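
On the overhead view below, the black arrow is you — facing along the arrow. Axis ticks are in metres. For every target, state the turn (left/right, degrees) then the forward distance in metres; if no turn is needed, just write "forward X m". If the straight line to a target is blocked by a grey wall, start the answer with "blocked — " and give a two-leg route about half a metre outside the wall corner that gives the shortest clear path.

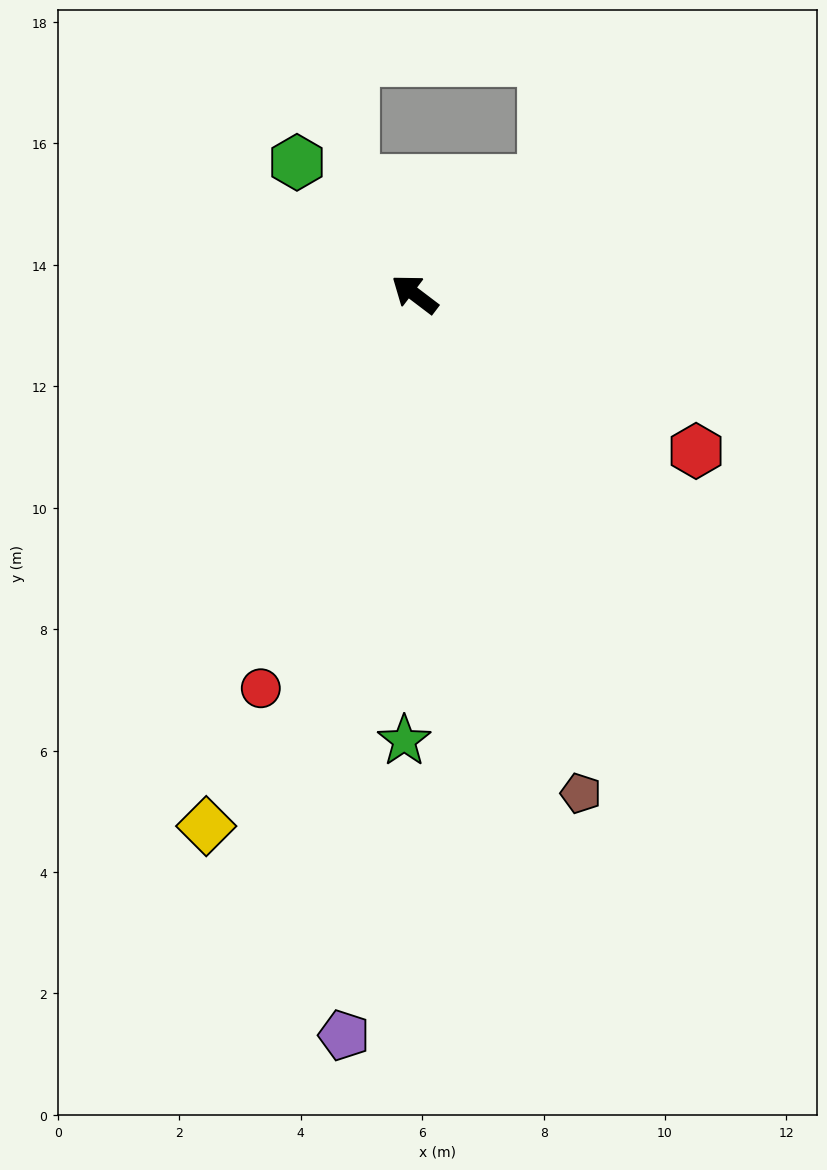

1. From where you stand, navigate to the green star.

turn left 126°, forward 7.4 m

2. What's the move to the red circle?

turn left 106°, forward 7.0 m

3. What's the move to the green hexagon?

turn right 11°, forward 2.9 m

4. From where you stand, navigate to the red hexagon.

turn right 172°, forward 5.3 m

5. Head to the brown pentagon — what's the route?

turn left 146°, forward 8.7 m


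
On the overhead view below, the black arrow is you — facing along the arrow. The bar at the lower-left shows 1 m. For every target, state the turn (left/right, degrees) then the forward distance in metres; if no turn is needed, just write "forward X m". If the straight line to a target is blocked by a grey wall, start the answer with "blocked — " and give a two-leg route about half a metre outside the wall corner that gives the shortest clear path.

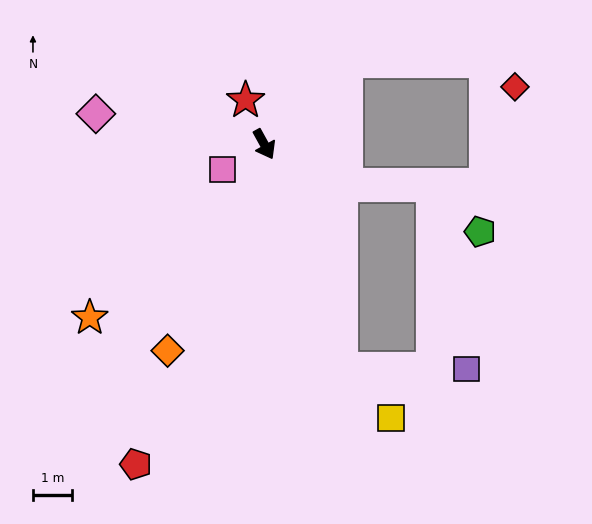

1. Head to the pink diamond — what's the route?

turn right 129°, forward 4.4 m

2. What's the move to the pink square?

turn right 88°, forward 1.3 m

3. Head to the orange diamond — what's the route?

turn right 54°, forward 5.9 m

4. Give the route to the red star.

turn left 174°, forward 1.2 m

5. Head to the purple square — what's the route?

blocked — turn right 10°, forward 6.1 m, then turn left 71°, forward 3.2 m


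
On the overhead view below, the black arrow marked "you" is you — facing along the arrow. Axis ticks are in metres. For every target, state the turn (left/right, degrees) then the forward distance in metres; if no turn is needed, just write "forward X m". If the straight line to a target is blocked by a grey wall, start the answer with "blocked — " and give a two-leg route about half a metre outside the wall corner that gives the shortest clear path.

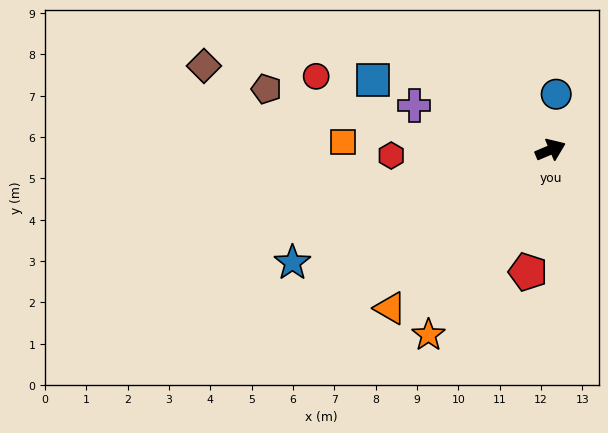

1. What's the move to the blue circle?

turn left 61°, forward 1.4 m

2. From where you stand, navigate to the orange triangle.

turn right 158°, forward 5.5 m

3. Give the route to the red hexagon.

turn left 159°, forward 3.9 m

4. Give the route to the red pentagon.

turn right 123°, forward 3.0 m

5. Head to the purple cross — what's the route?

turn left 139°, forward 3.5 m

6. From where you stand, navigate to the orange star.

turn right 146°, forward 5.4 m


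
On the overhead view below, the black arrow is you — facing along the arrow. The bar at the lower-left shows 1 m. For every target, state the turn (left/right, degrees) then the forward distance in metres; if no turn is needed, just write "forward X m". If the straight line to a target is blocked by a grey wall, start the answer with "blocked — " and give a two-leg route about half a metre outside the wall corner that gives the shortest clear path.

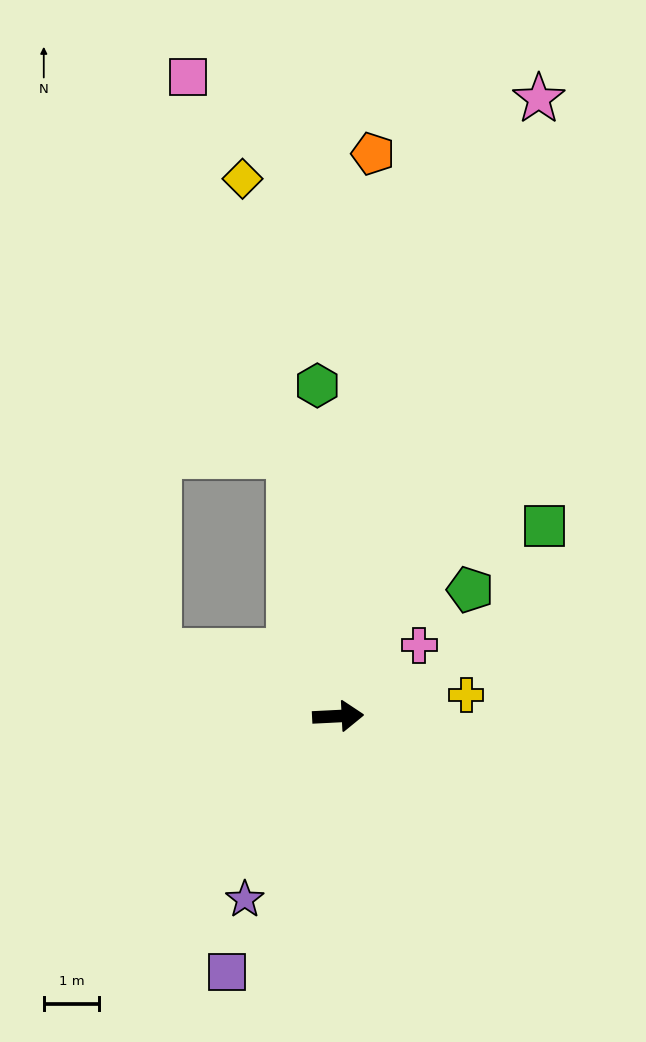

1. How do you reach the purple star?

turn right 120°, forward 3.7 m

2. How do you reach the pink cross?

turn left 38°, forward 1.9 m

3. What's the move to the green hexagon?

turn left 91°, forward 6.0 m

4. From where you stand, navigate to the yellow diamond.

turn left 97°, forward 9.9 m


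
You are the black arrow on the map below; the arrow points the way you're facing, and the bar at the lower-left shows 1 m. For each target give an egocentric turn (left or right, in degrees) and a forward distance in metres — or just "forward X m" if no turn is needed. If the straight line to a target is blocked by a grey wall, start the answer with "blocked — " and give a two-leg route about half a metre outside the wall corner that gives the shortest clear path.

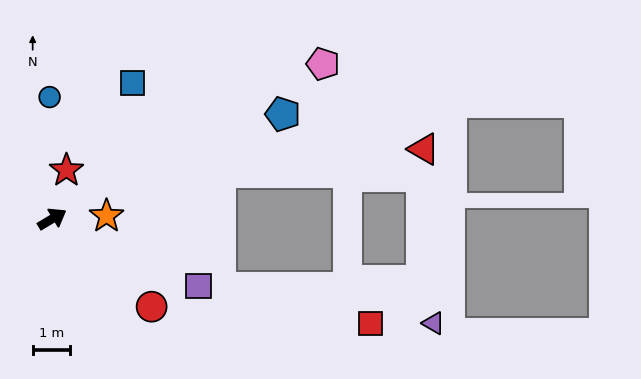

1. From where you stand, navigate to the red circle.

turn right 72°, forward 3.6 m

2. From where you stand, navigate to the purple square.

turn right 56°, forward 4.3 m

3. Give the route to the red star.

turn left 43°, forward 1.4 m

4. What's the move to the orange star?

turn right 28°, forward 1.5 m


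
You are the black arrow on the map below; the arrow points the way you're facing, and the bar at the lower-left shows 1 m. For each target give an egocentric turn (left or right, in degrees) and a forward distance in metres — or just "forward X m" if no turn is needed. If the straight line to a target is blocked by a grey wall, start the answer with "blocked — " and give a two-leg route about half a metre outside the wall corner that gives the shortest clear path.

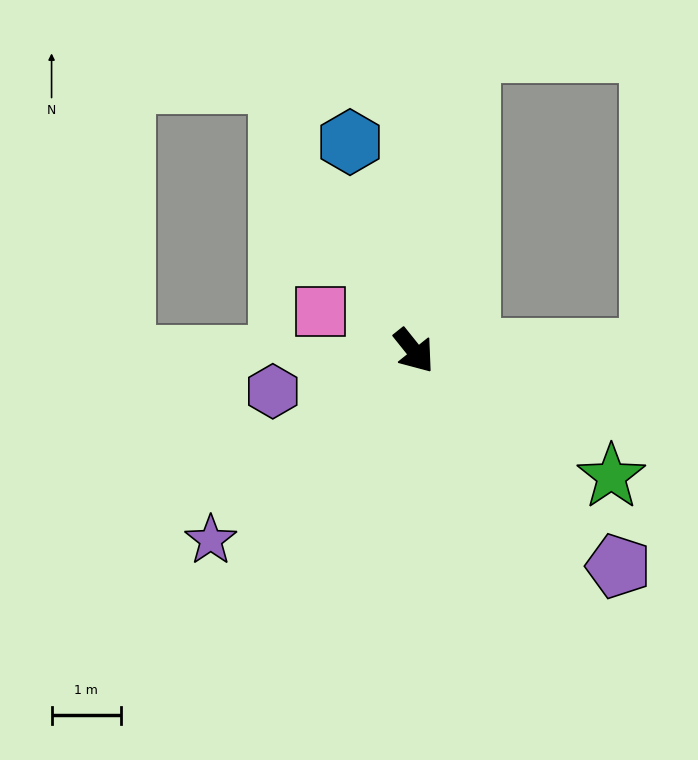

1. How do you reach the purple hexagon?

turn right 113°, forward 2.1 m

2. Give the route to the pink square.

turn right 152°, forward 1.5 m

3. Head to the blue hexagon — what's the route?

turn left 158°, forward 3.1 m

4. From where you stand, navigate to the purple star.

turn right 86°, forward 4.0 m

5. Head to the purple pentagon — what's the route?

turn left 5°, forward 4.3 m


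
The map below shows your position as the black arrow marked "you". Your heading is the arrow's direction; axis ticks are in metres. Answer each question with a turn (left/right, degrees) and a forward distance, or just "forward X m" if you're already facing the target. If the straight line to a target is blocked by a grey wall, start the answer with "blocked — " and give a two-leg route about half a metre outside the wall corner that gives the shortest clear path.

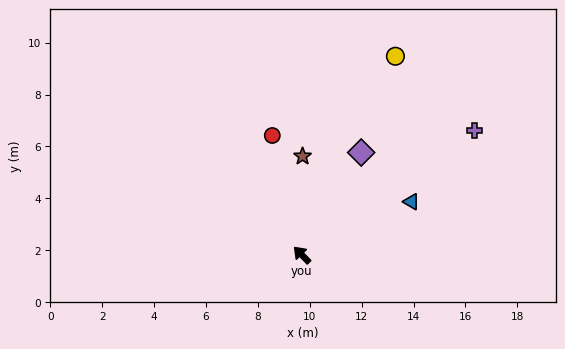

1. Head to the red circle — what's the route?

turn right 30°, forward 4.7 m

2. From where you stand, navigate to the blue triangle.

turn right 108°, forward 4.7 m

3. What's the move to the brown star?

turn right 45°, forward 3.8 m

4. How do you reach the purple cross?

turn right 98°, forward 8.2 m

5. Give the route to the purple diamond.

turn right 74°, forward 4.6 m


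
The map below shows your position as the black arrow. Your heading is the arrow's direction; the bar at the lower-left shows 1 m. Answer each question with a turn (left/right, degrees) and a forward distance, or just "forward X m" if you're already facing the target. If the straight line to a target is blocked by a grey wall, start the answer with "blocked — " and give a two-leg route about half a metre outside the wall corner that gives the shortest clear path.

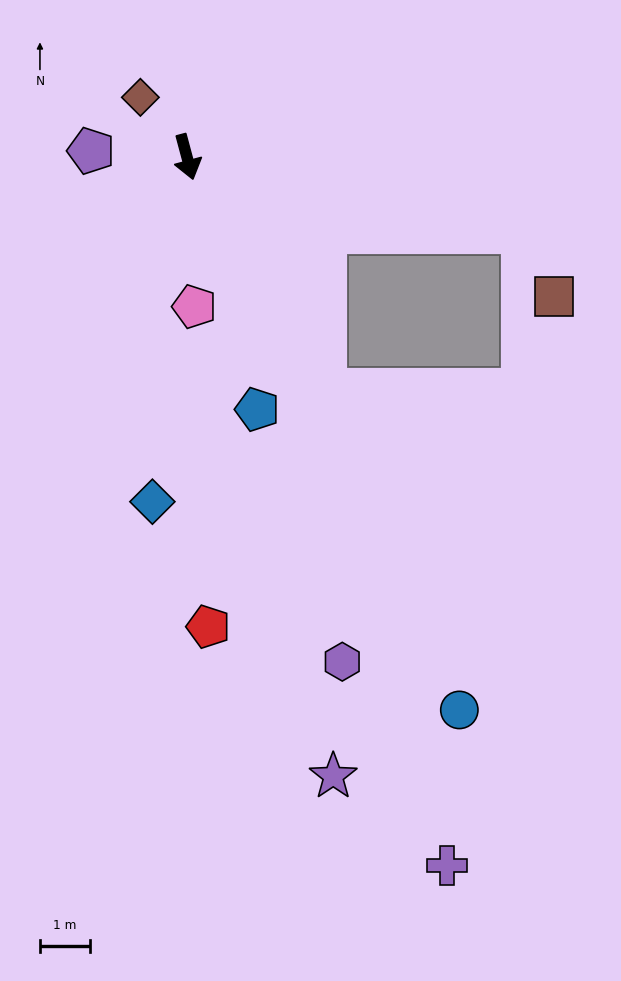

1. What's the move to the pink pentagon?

turn right 12°, forward 3.0 m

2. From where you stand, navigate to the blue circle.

turn left 11°, forward 12.2 m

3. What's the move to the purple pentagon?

turn right 109°, forward 1.9 m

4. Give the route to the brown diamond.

turn right 157°, forward 1.5 m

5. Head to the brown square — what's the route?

blocked — turn left 62°, forward 6.8 m, then turn right 51°, forward 1.4 m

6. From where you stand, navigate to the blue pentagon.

forward 5.2 m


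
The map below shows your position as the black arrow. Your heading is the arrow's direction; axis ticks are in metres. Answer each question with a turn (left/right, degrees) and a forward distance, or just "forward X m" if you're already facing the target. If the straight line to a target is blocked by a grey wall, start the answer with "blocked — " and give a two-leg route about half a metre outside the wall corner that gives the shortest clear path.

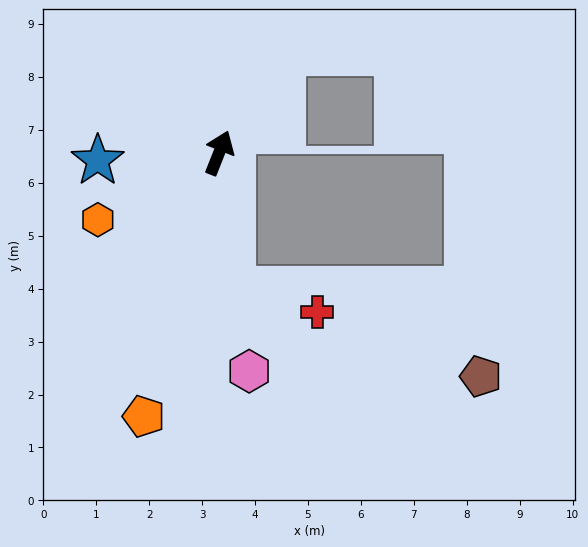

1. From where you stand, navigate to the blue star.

turn left 115°, forward 2.3 m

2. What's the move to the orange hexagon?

turn left 141°, forward 2.6 m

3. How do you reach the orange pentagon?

turn right 174°, forward 5.2 m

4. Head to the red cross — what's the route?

blocked — turn right 152°, forward 2.6 m, then turn left 68°, forward 1.6 m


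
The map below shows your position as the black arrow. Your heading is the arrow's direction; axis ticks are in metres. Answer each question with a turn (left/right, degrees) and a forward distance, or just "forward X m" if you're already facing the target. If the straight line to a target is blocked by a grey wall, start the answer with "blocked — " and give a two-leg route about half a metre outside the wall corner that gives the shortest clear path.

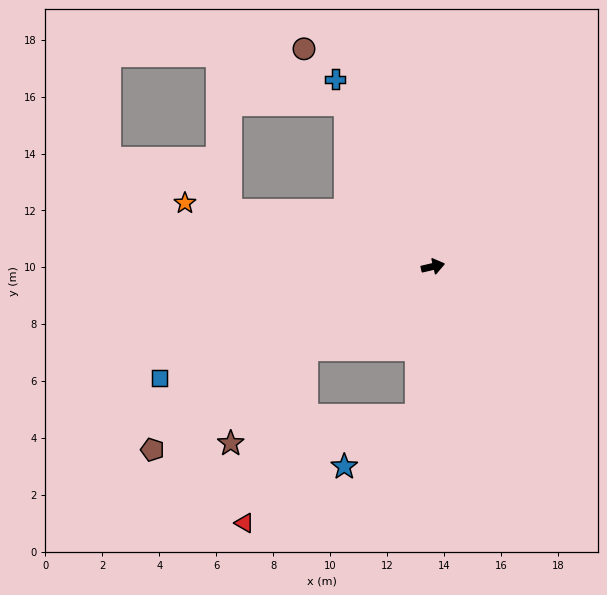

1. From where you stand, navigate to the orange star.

turn left 152°, forward 9.0 m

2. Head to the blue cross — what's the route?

turn left 104°, forward 7.4 m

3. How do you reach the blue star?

blocked — turn right 109°, forward 5.3 m, then turn right 50°, forward 3.1 m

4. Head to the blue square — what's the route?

turn right 171°, forward 10.4 m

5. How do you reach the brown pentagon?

turn right 160°, forward 11.8 m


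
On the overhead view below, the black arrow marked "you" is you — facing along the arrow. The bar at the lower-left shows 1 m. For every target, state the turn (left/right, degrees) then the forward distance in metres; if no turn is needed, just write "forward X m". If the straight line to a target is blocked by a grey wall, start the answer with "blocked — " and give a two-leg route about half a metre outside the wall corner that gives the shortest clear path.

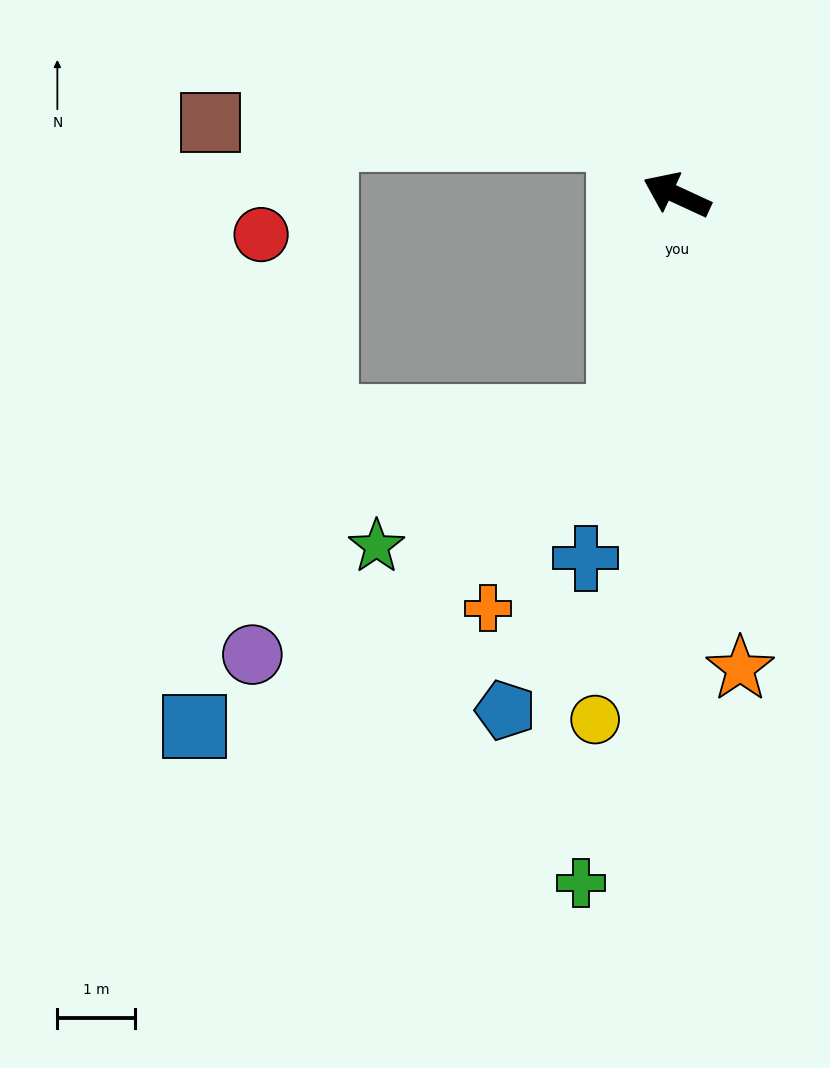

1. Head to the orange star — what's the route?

turn left 122°, forward 6.2 m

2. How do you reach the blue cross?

turn left 101°, forward 4.8 m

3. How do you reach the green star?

blocked — turn left 100°, forward 3.0 m, then turn right 47°, forward 3.6 m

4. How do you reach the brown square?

blocked — turn right 20°, forward 1.0 m, then turn left 43°, forward 5.3 m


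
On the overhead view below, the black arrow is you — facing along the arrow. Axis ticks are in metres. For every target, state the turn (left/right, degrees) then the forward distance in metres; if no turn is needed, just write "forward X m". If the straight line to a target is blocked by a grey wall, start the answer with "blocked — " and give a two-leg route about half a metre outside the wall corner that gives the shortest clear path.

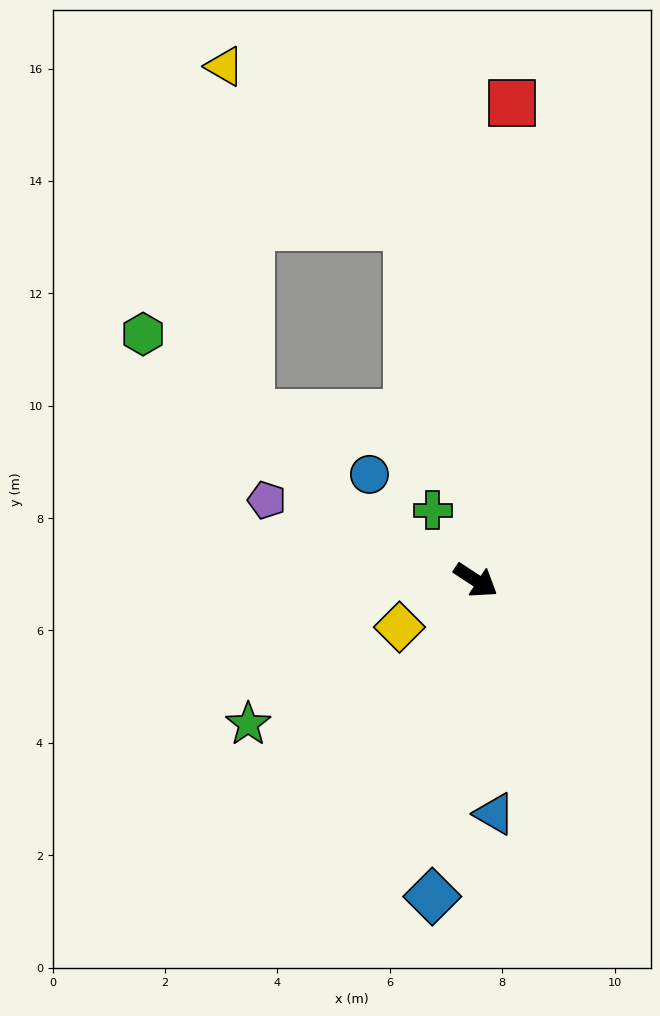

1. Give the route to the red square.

turn left 119°, forward 8.5 m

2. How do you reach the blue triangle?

turn right 52°, forward 4.2 m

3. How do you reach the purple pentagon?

turn right 168°, forward 4.0 m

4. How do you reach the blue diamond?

turn right 65°, forward 5.7 m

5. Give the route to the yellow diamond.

turn right 115°, forward 1.6 m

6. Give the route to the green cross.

turn left 155°, forward 1.5 m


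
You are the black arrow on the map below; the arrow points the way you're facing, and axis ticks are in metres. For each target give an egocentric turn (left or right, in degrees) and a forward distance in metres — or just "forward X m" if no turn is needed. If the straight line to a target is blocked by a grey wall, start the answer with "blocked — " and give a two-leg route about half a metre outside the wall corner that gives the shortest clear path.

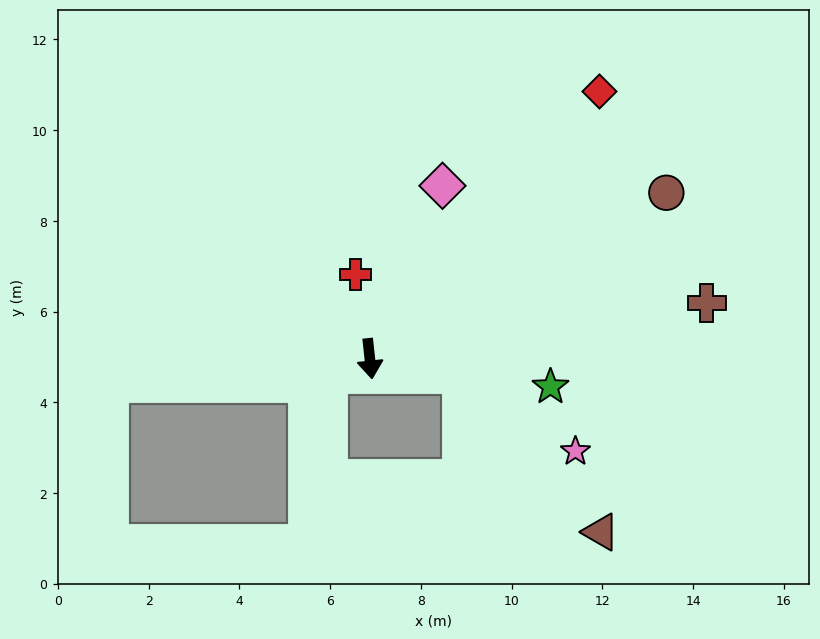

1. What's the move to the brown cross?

turn left 93°, forward 7.5 m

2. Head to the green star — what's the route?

turn left 75°, forward 4.0 m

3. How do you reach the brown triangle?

blocked — turn left 74°, forward 2.1 m, then turn right 39°, forward 4.6 m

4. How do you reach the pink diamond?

turn left 151°, forward 4.1 m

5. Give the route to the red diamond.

turn left 133°, forward 7.8 m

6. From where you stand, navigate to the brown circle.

turn left 113°, forward 7.5 m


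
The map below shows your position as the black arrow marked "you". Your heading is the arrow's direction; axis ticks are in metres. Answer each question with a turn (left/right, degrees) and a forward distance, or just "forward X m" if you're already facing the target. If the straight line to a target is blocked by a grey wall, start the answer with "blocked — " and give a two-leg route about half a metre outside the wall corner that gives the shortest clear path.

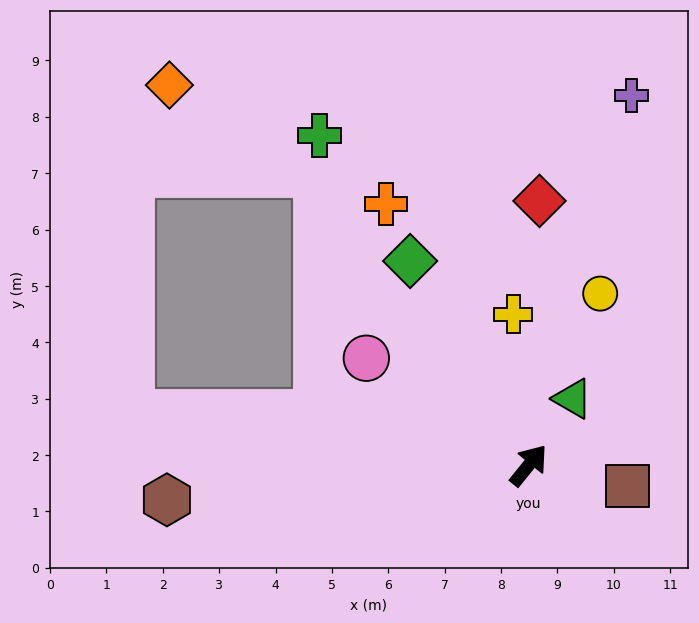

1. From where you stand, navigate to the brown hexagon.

turn left 134°, forward 6.4 m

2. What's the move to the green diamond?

turn left 69°, forward 4.2 m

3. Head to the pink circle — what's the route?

turn left 96°, forward 3.4 m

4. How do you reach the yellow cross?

turn left 45°, forward 2.7 m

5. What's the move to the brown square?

turn right 63°, forward 1.8 m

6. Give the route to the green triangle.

turn left 6°, forward 1.4 m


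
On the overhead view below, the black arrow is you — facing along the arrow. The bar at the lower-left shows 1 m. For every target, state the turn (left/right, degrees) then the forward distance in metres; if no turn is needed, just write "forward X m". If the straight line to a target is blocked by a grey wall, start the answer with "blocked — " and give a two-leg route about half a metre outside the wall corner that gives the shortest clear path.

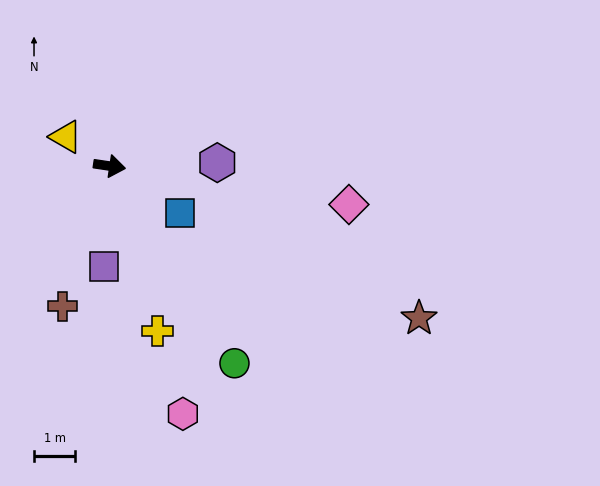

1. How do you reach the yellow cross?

turn right 65°, forward 4.2 m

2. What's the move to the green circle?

turn right 49°, forward 5.7 m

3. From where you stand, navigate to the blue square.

turn right 25°, forward 2.1 m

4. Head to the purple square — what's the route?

turn right 85°, forward 2.4 m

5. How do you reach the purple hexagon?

turn left 10°, forward 2.6 m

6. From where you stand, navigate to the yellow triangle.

turn left 155°, forward 1.3 m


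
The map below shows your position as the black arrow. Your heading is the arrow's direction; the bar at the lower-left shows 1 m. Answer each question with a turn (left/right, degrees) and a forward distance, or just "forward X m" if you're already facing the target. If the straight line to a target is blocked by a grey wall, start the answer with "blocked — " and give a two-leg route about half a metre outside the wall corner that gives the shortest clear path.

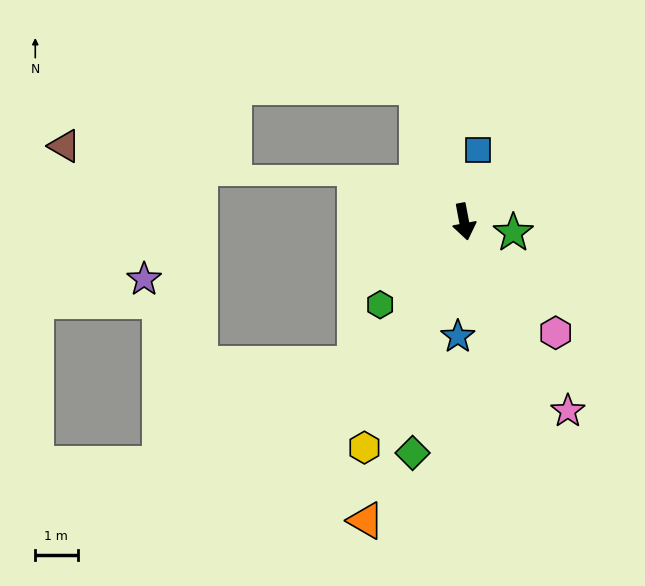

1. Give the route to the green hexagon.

turn right 56°, forward 2.8 m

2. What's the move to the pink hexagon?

turn left 29°, forward 3.4 m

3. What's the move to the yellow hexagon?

turn right 34°, forward 5.8 m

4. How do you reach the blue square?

turn left 158°, forward 1.7 m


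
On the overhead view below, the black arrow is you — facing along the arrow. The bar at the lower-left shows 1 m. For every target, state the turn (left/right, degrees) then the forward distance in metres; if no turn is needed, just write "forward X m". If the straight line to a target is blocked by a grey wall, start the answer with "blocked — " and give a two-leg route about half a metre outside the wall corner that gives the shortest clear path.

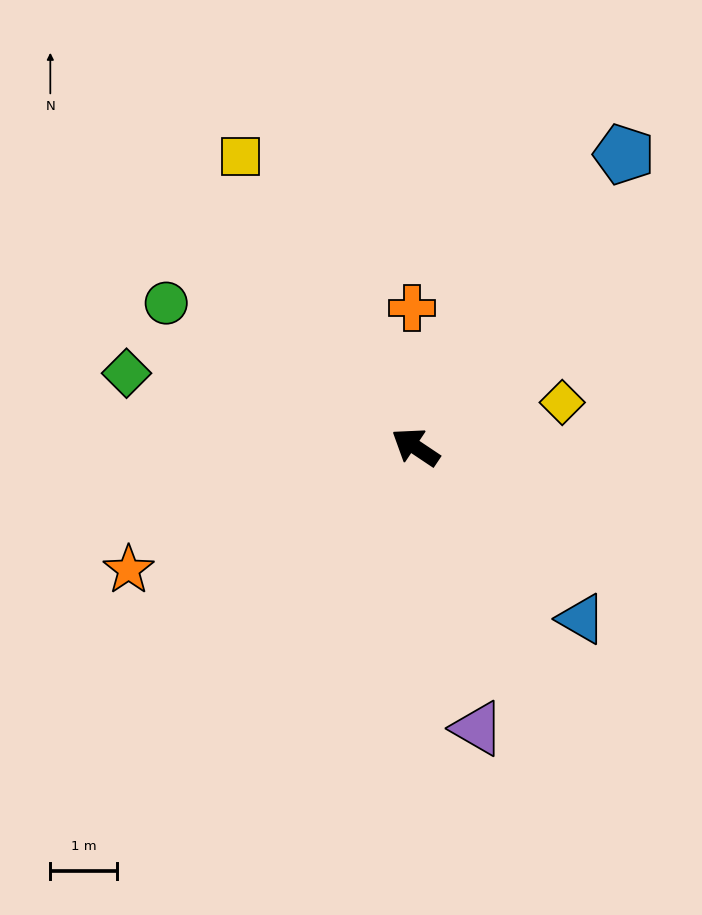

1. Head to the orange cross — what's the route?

turn right 55°, forward 2.1 m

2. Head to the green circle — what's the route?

turn left 4°, forward 4.3 m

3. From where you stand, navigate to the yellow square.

turn right 25°, forward 5.1 m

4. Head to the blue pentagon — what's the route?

turn right 92°, forward 5.4 m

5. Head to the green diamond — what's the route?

turn left 19°, forward 4.5 m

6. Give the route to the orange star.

turn left 57°, forward 4.7 m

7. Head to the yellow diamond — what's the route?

turn right 129°, forward 2.3 m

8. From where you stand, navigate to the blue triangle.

turn left 168°, forward 3.6 m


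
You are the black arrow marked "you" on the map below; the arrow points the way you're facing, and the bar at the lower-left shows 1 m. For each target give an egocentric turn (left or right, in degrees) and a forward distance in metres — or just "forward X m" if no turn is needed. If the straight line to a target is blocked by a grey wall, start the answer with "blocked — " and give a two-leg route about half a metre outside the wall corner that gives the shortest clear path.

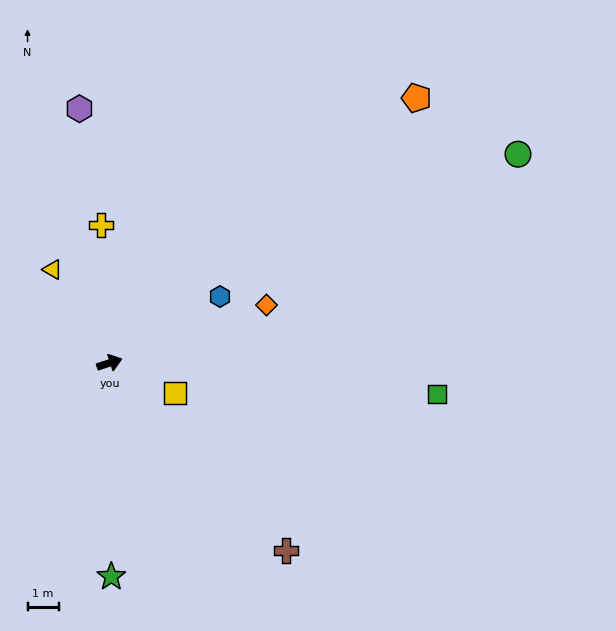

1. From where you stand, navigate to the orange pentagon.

turn left 23°, forward 13.0 m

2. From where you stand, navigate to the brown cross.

turn right 65°, forward 8.3 m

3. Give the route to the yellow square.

turn right 43°, forward 2.3 m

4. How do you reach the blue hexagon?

turn left 13°, forward 4.1 m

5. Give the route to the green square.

turn right 24°, forward 10.6 m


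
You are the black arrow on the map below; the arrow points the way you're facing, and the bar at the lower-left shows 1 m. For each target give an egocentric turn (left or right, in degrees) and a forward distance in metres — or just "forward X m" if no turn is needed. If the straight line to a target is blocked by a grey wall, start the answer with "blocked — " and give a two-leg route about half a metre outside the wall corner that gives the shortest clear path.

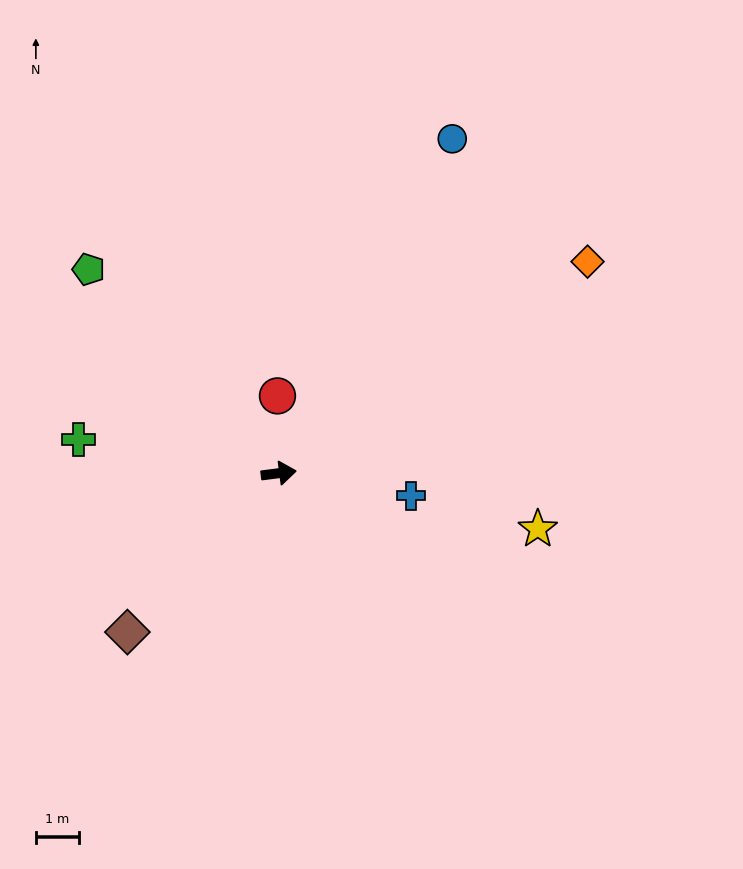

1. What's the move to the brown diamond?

turn right 141°, forward 5.1 m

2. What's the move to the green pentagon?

turn left 126°, forward 6.5 m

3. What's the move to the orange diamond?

turn left 27°, forward 8.7 m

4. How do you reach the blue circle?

turn left 55°, forward 8.8 m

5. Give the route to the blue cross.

turn right 17°, forward 3.1 m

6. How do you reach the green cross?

turn left 163°, forward 4.7 m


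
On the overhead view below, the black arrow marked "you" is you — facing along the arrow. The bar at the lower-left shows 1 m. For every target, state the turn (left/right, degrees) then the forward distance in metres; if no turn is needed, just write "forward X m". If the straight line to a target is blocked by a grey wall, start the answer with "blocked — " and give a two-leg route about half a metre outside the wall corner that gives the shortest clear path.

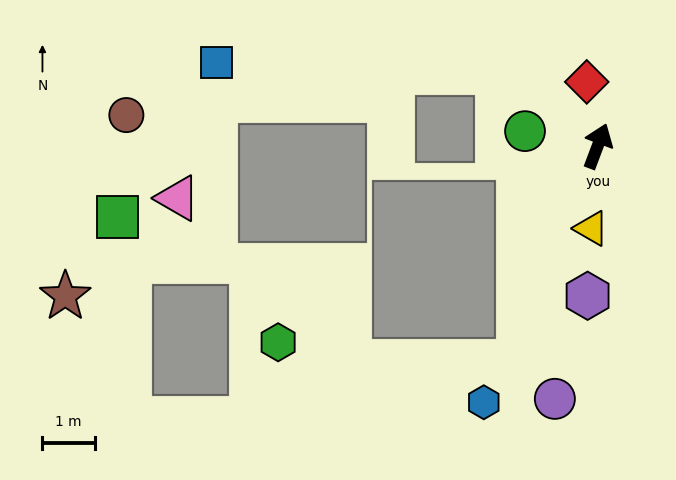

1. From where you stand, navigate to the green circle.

turn left 99°, forward 1.4 m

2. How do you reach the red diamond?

turn left 30°, forward 1.2 m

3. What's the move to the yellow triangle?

turn right 164°, forward 1.6 m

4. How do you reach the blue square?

blocked — turn left 74°, forward 2.4 m, then turn left 35°, forward 5.4 m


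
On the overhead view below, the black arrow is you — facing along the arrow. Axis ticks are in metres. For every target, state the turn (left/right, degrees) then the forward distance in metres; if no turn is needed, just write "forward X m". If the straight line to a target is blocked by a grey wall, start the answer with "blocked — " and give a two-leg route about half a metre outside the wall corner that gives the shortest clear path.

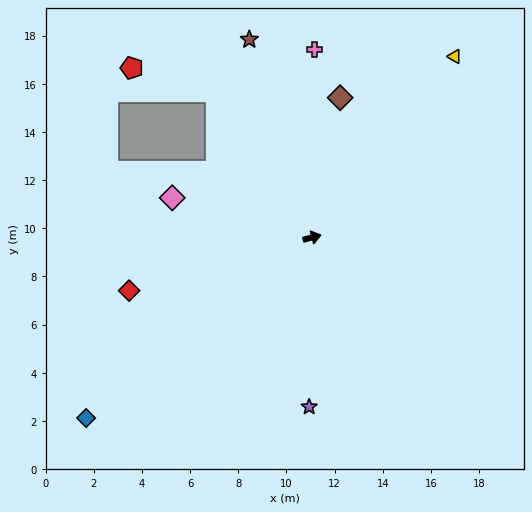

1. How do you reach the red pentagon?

blocked — turn left 108°, forward 7.2 m, then turn left 41°, forward 3.6 m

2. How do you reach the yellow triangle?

turn left 37°, forward 9.6 m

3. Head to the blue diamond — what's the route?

turn right 156°, forward 12.0 m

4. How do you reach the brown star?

turn left 93°, forward 8.6 m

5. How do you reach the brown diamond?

turn left 64°, forward 5.9 m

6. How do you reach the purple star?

turn right 106°, forward 7.0 m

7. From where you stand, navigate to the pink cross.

turn left 74°, forward 7.8 m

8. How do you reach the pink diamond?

turn left 149°, forward 6.0 m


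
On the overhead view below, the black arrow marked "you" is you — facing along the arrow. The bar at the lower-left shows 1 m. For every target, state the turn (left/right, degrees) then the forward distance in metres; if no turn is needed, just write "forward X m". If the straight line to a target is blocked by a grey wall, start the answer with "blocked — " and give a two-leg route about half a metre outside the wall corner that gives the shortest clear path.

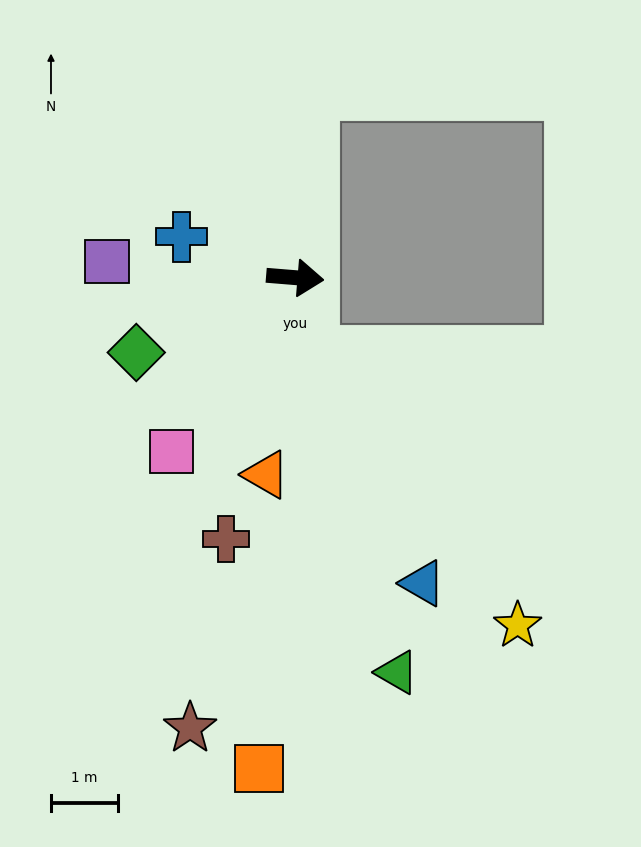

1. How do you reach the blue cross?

turn left 165°, forward 1.8 m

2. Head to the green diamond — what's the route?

turn right 150°, forward 2.6 m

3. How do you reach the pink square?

turn right 121°, forward 3.2 m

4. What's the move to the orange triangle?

turn right 94°, forward 3.0 m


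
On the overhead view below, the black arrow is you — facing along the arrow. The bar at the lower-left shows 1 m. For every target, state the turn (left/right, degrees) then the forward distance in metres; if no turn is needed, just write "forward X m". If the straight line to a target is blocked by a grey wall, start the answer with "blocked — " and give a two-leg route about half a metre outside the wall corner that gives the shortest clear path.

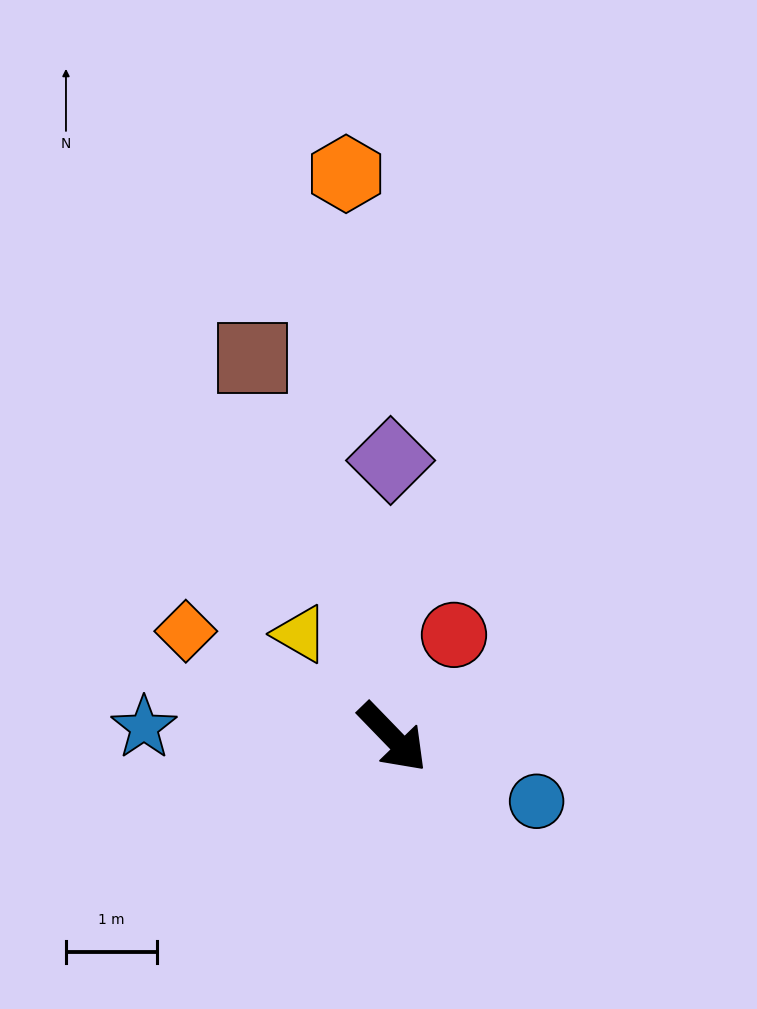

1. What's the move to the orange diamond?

turn right 161°, forward 2.5 m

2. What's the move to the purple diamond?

turn left 136°, forward 3.0 m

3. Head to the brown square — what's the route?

turn left 156°, forward 4.4 m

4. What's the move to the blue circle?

turn left 22°, forward 1.7 m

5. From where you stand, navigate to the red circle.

turn left 105°, forward 1.3 m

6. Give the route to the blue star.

turn right 136°, forward 2.7 m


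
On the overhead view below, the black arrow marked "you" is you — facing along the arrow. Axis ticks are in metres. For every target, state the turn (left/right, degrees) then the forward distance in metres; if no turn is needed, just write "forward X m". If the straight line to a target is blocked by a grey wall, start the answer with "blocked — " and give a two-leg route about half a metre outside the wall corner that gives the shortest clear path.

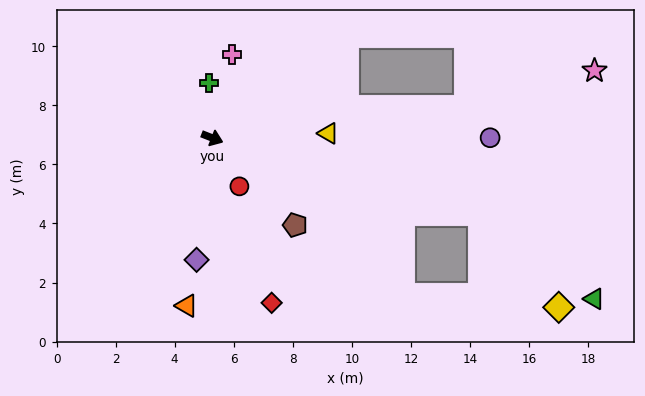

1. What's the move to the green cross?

turn left 115°, forward 1.9 m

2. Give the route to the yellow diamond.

blocked — turn left 6°, forward 9.4 m, then turn right 35°, forward 4.1 m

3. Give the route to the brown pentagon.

turn right 25°, forward 4.1 m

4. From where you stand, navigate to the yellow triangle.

turn left 24°, forward 3.9 m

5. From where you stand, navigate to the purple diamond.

turn right 76°, forward 4.2 m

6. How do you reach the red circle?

turn right 39°, forward 1.9 m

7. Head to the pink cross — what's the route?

turn left 98°, forward 2.9 m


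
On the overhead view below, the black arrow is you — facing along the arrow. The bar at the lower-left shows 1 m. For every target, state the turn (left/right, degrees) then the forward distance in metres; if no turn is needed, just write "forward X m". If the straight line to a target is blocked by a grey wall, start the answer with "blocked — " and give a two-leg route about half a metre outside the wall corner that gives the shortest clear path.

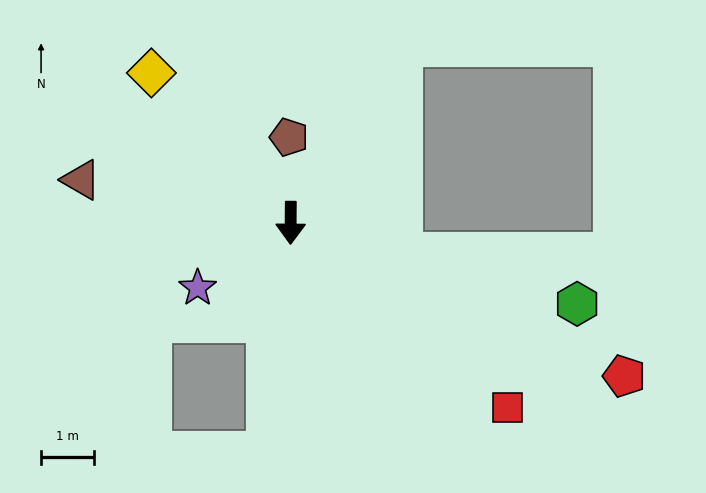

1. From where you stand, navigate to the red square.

turn left 50°, forward 5.4 m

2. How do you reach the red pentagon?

turn left 66°, forward 7.0 m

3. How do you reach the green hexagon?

turn left 75°, forward 5.7 m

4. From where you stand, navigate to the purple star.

turn right 55°, forward 2.2 m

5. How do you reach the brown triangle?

turn right 101°, forward 4.1 m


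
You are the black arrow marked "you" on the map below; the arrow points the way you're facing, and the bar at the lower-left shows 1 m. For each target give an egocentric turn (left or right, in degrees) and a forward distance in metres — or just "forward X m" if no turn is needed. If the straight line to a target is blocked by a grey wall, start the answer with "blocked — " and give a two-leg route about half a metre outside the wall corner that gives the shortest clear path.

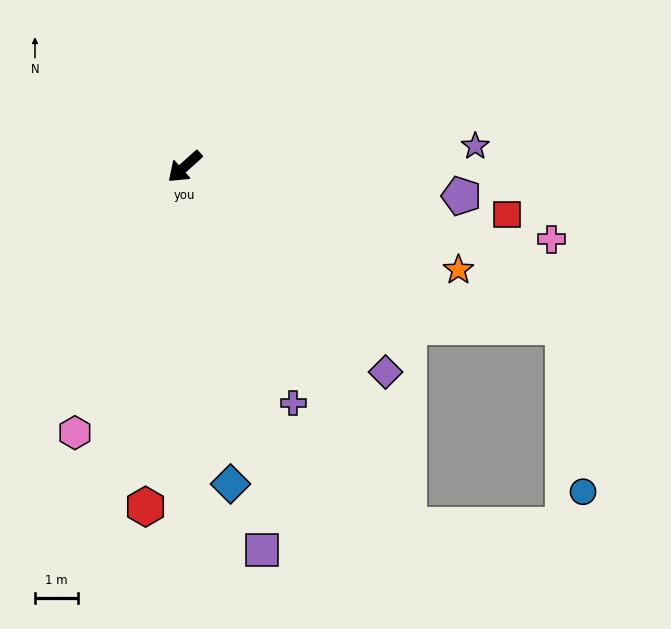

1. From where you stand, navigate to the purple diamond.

turn left 92°, forward 6.7 m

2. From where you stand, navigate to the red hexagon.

turn left 42°, forward 8.0 m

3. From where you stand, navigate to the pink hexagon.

turn left 26°, forward 6.7 m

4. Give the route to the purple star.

turn left 142°, forward 6.8 m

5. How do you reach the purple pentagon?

turn left 132°, forward 6.5 m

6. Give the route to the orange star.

turn left 117°, forward 6.8 m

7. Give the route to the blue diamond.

turn left 56°, forward 7.5 m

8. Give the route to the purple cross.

turn left 73°, forward 6.1 m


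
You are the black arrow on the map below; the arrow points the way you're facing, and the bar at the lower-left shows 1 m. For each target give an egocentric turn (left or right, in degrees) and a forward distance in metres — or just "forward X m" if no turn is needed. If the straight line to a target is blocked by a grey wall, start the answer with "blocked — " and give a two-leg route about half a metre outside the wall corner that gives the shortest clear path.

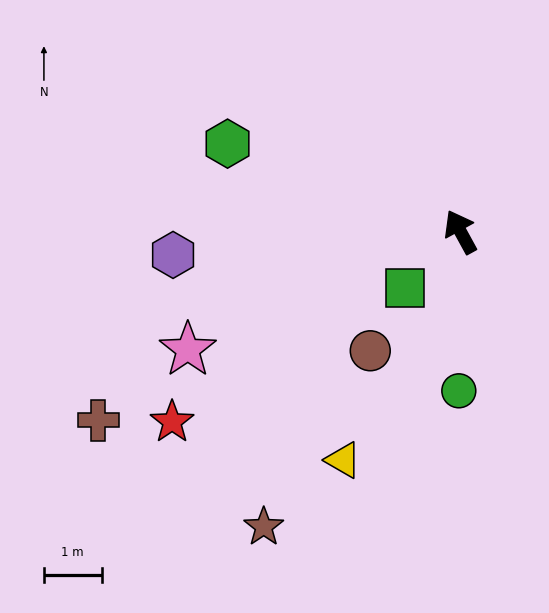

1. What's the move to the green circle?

turn left 151°, forward 2.8 m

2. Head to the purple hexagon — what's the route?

turn left 66°, forward 5.0 m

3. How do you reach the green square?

turn left 107°, forward 1.4 m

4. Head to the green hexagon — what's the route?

turn left 41°, forward 4.3 m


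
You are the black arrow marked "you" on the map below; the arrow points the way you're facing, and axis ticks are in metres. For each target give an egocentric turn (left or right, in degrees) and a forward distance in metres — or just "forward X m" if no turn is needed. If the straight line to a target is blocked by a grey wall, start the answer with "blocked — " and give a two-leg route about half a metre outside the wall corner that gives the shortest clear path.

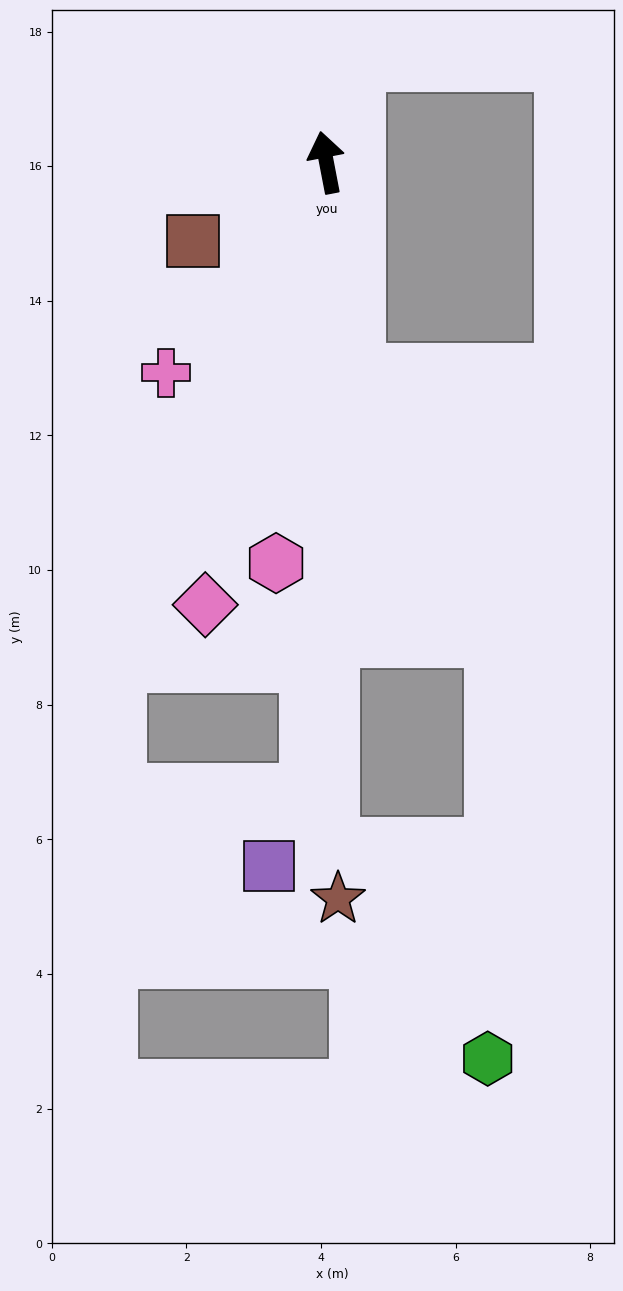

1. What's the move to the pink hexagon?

turn left 162°, forward 6.0 m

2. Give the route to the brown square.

turn left 110°, forward 2.3 m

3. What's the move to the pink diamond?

turn left 154°, forward 6.8 m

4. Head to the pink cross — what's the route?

turn left 132°, forward 3.9 m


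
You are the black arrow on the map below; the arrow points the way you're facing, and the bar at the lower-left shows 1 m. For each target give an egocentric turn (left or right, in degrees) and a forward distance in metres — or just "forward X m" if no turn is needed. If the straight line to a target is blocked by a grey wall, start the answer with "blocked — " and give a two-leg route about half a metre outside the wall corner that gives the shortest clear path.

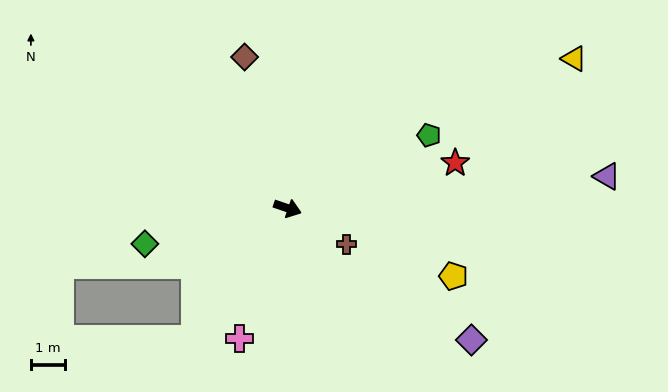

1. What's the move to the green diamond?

turn right 147°, forward 4.3 m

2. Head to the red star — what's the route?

turn left 34°, forward 5.1 m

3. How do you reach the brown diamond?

turn left 125°, forward 4.6 m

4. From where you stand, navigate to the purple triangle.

turn left 25°, forward 9.5 m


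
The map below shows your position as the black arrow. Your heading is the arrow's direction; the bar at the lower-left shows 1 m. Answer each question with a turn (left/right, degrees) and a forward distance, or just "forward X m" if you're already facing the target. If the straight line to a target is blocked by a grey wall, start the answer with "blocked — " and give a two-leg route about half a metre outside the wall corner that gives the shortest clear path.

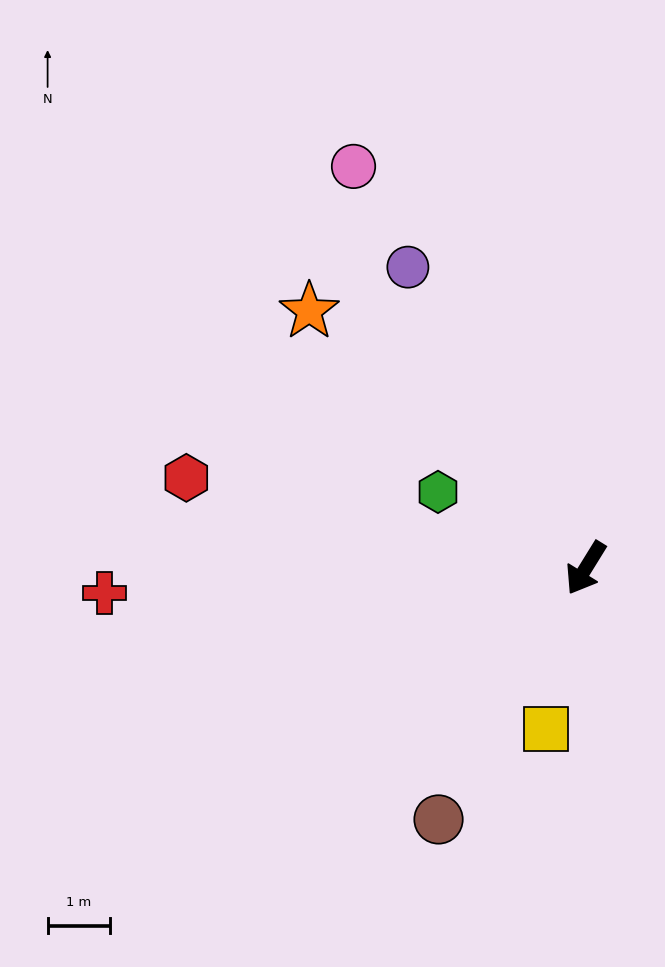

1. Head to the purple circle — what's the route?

turn right 118°, forward 5.6 m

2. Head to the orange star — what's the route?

turn right 101°, forward 6.1 m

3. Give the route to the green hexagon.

turn right 86°, forward 2.7 m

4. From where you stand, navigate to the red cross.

turn right 55°, forward 7.8 m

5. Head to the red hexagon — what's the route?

turn right 71°, forward 6.6 m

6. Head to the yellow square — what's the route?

turn left 18°, forward 2.7 m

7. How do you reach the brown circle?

forward 4.7 m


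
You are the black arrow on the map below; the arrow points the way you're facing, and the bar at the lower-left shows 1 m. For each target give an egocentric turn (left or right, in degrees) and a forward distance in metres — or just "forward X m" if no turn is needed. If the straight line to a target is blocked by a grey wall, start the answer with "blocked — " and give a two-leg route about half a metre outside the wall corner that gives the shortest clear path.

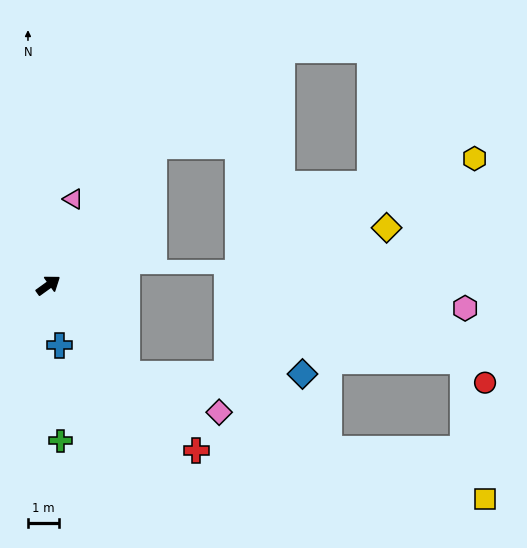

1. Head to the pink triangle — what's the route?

turn left 38°, forward 2.9 m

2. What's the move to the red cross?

turn right 84°, forward 7.1 m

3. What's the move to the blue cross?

turn right 115°, forward 2.0 m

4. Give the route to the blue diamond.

blocked — turn right 84°, forward 3.8 m, then turn left 48°, forward 5.6 m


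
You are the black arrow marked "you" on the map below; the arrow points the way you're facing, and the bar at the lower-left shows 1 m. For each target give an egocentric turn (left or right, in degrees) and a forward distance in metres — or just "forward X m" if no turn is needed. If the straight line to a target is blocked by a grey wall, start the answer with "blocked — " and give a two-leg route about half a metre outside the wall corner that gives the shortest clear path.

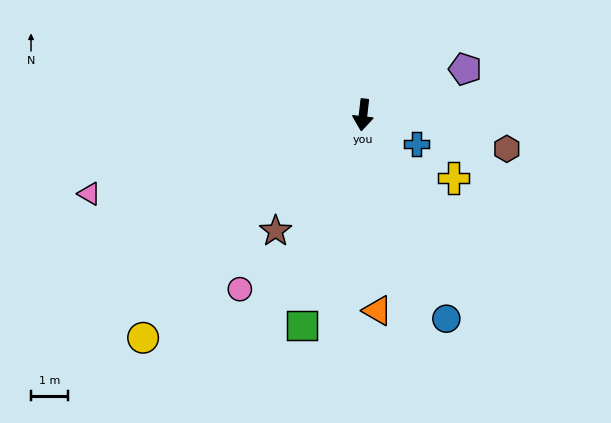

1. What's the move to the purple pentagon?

turn left 121°, forward 3.0 m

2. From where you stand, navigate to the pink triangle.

turn right 67°, forward 7.7 m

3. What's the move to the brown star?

turn right 31°, forward 3.9 m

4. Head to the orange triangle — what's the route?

turn left 11°, forward 5.3 m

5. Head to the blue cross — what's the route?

turn left 68°, forward 1.7 m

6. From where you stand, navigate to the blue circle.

turn left 29°, forward 6.0 m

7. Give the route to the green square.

turn right 10°, forward 6.0 m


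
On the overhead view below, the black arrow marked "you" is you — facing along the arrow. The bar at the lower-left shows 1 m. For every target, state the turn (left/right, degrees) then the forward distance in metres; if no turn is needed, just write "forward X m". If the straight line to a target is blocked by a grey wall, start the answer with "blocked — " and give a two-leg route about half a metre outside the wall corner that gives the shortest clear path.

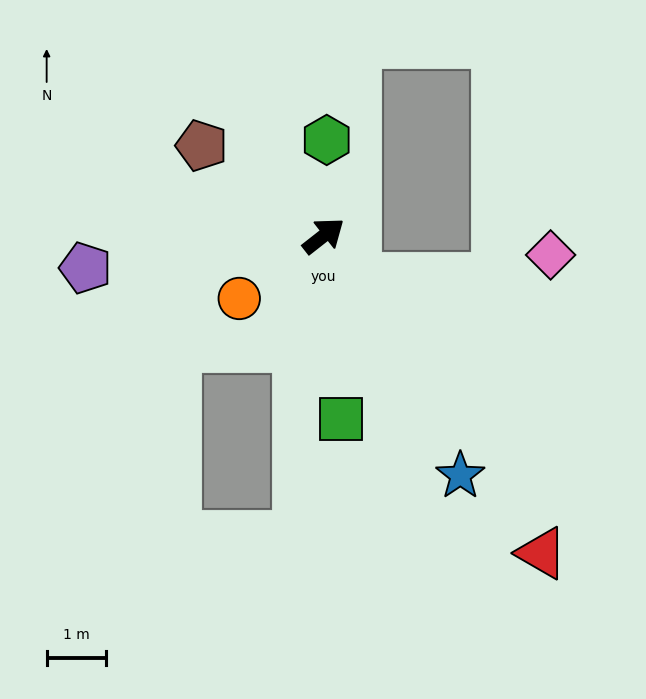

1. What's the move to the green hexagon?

turn left 50°, forward 1.6 m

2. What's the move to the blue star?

turn right 98°, forward 4.7 m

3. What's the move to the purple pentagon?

turn left 150°, forward 4.1 m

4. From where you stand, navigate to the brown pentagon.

turn left 105°, forward 2.6 m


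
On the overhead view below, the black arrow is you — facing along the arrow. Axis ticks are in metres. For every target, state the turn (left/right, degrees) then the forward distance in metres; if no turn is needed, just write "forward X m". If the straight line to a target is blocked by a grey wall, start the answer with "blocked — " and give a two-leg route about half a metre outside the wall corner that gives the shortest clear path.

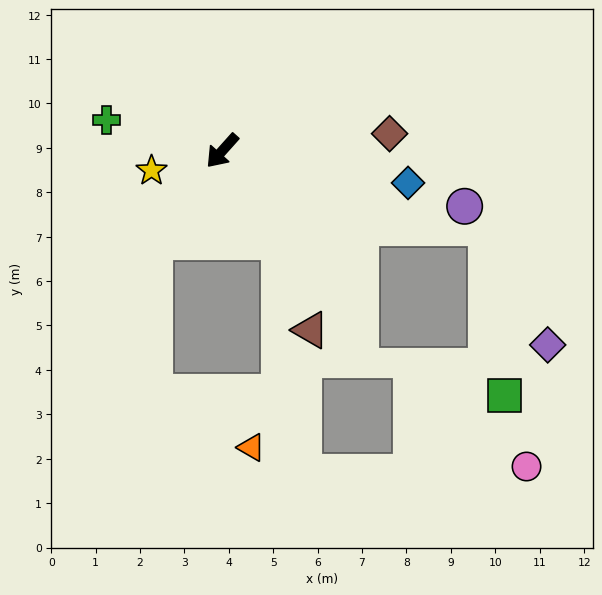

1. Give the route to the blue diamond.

turn left 122°, forward 4.2 m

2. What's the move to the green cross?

turn right 63°, forward 2.7 m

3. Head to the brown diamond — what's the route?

turn left 138°, forward 3.8 m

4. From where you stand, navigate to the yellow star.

turn right 33°, forward 1.7 m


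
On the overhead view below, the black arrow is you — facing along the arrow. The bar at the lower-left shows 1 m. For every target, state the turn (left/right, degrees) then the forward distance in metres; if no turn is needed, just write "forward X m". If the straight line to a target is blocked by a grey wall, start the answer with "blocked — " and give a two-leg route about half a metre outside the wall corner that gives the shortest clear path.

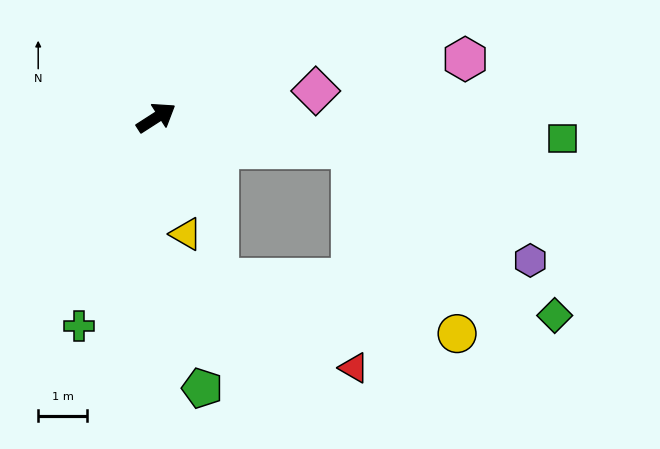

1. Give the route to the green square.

turn right 36°, forward 8.4 m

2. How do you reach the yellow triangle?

turn right 108°, forward 2.5 m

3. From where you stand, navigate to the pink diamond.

turn right 23°, forward 3.3 m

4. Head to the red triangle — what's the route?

blocked — turn right 42°, forward 4.1 m, then turn right 80°, forward 4.5 m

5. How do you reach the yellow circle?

blocked — turn right 42°, forward 4.1 m, then turn right 51°, forward 4.4 m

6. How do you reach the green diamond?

blocked — turn right 42°, forward 4.1 m, then turn right 30°, forward 5.4 m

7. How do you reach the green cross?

turn right 143°, forward 4.6 m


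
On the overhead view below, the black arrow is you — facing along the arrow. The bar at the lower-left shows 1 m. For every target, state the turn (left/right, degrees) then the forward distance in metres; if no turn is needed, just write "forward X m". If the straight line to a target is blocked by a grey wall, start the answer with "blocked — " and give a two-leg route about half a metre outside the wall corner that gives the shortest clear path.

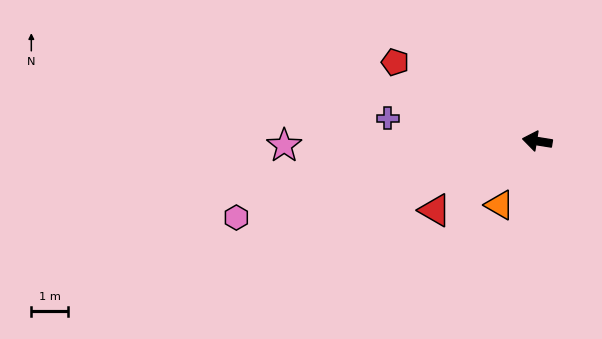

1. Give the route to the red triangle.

turn left 43°, forward 3.3 m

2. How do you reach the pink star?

turn left 10°, forward 6.8 m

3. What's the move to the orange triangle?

turn left 69°, forward 2.0 m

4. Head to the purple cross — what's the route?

forward 4.1 m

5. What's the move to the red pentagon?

turn right 20°, forward 4.4 m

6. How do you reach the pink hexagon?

turn left 23°, forward 8.4 m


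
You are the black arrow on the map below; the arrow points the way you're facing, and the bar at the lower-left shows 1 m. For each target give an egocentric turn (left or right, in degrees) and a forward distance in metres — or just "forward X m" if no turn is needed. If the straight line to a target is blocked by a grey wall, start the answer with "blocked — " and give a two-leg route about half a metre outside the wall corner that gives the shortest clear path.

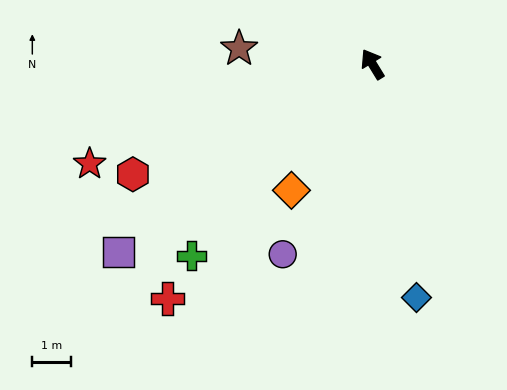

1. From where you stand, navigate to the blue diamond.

turn left 159°, forward 6.1 m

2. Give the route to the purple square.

turn left 95°, forward 8.1 m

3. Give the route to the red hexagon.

turn left 83°, forward 6.7 m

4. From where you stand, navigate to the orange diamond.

turn left 116°, forward 3.8 m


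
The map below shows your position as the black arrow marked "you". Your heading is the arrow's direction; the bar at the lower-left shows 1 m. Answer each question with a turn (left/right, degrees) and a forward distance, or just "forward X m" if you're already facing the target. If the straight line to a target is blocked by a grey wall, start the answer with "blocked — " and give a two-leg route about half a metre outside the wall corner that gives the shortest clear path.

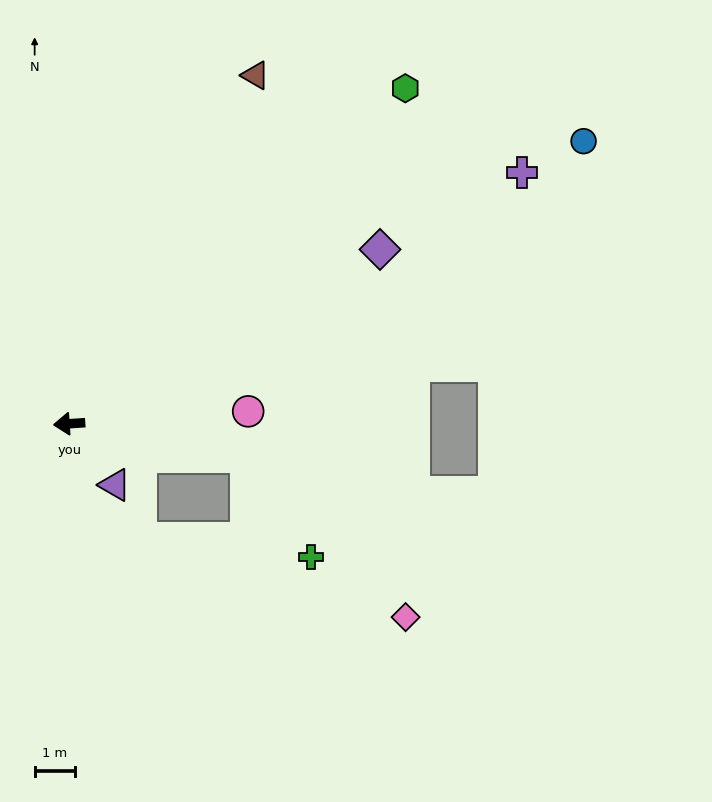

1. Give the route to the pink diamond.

blocked — turn left 166°, forward 4.5 m, then turn right 35°, forward 5.6 m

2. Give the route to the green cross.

blocked — turn left 166°, forward 4.5 m, then turn right 48°, forward 3.0 m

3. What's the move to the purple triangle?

turn left 123°, forward 1.9 m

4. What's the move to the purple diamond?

turn right 155°, forward 8.8 m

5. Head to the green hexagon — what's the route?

turn right 139°, forward 11.8 m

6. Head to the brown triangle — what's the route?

turn right 122°, forward 9.8 m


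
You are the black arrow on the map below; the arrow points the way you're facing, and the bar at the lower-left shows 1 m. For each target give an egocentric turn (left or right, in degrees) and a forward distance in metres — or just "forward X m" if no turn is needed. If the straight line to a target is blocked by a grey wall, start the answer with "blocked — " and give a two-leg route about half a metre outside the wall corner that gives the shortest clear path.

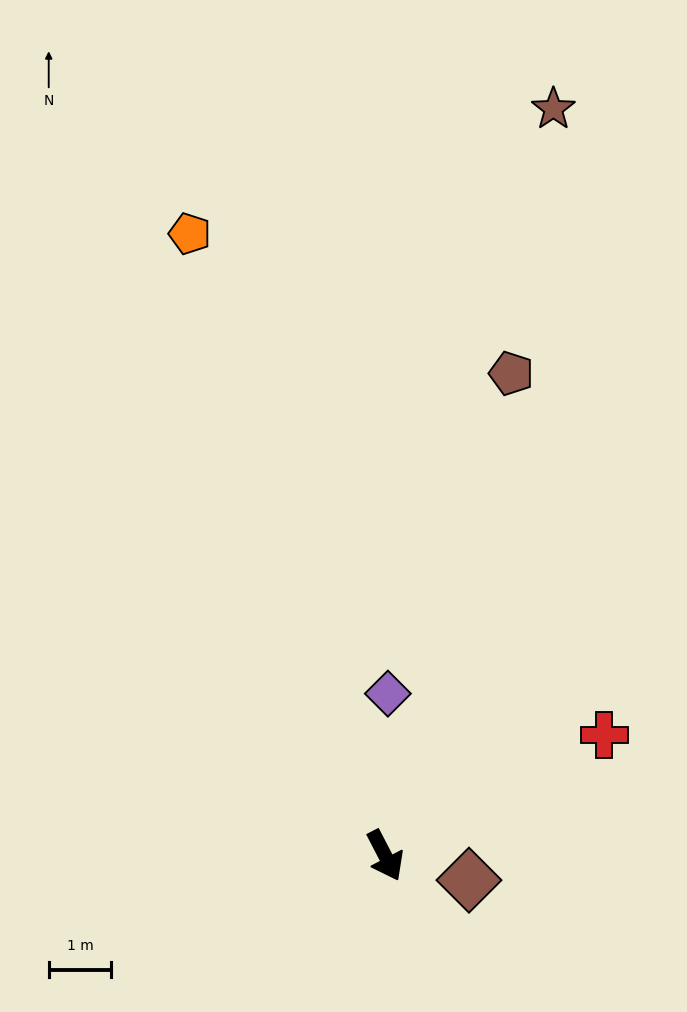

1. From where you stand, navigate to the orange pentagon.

turn left 170°, forward 10.4 m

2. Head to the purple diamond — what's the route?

turn left 152°, forward 2.6 m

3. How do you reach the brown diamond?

turn left 46°, forward 1.4 m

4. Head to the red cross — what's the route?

turn left 91°, forward 4.0 m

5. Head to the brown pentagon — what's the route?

turn left 138°, forward 8.0 m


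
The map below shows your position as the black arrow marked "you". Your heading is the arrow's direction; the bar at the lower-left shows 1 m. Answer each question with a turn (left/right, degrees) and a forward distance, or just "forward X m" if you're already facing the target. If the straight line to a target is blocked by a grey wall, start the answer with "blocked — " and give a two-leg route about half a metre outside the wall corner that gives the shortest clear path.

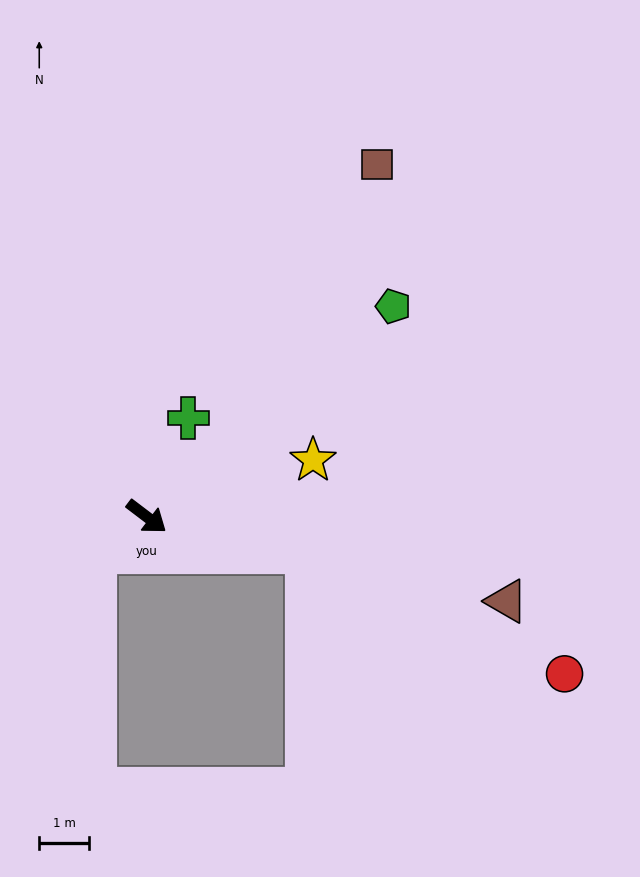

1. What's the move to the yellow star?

turn left 56°, forward 3.5 m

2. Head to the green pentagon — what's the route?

turn left 78°, forward 6.5 m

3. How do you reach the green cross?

turn left 104°, forward 2.2 m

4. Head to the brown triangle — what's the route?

turn left 24°, forward 7.5 m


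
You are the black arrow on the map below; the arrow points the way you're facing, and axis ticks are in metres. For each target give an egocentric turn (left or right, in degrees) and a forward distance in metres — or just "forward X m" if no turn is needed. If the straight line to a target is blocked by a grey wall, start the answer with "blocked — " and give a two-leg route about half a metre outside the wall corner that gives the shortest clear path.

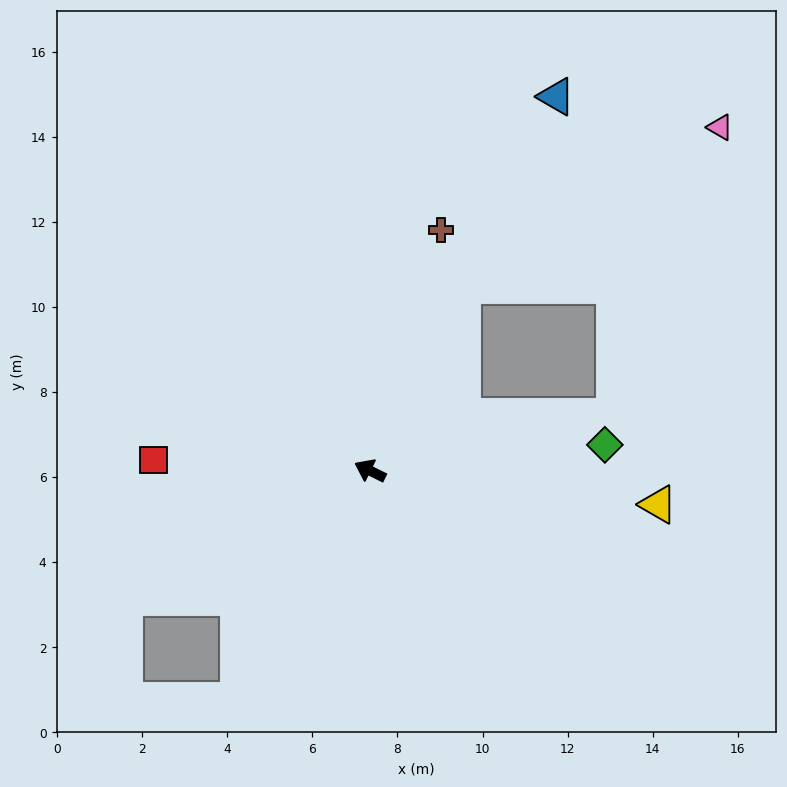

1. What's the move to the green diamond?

turn right 148°, forward 5.6 m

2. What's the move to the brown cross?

turn right 80°, forward 5.9 m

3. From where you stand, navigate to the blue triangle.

turn right 90°, forward 9.8 m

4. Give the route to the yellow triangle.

turn right 160°, forward 6.8 m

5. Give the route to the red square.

turn left 23°, forward 5.1 m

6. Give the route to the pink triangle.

blocked — turn right 90°, forward 4.9 m, then turn right 32°, forward 7.1 m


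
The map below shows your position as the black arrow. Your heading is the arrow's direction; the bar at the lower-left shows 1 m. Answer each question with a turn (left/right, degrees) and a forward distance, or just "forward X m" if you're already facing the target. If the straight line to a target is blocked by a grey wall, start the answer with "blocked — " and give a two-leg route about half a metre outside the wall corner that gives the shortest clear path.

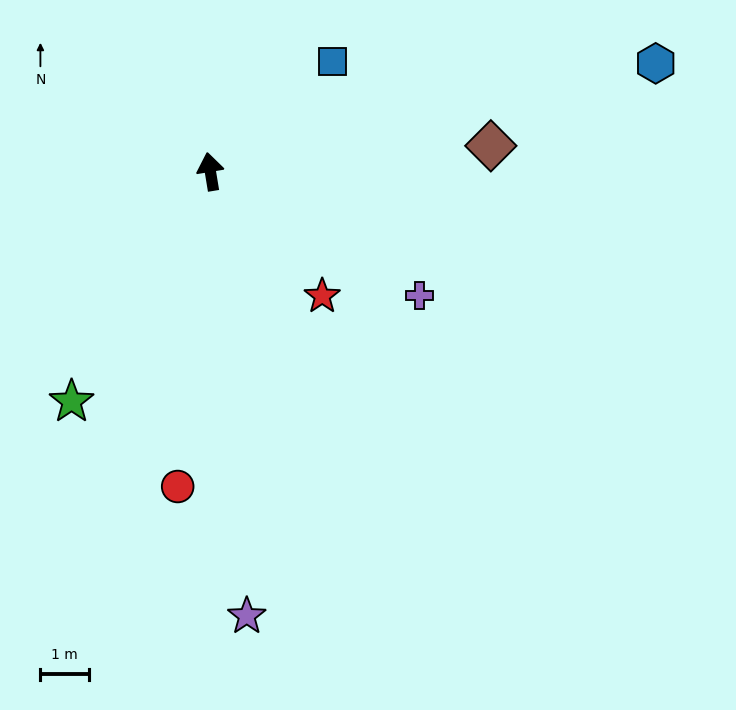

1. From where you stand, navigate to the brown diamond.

turn right 94°, forward 5.8 m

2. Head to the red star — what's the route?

turn right 147°, forward 3.4 m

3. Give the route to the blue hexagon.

turn right 86°, forward 9.4 m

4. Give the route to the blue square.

turn right 57°, forward 3.4 m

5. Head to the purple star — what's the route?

turn left 175°, forward 9.1 m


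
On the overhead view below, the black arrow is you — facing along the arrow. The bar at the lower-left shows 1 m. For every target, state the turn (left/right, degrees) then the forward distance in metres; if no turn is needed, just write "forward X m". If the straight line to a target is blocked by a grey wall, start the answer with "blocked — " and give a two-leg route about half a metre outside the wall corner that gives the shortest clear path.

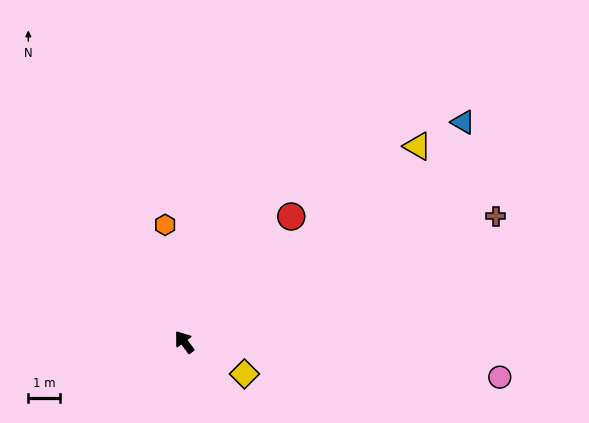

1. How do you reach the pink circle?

turn right 133°, forward 10.0 m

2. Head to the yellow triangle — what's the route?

turn right 87°, forward 9.6 m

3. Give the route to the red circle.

turn right 77°, forward 5.2 m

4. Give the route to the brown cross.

turn right 105°, forward 10.6 m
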